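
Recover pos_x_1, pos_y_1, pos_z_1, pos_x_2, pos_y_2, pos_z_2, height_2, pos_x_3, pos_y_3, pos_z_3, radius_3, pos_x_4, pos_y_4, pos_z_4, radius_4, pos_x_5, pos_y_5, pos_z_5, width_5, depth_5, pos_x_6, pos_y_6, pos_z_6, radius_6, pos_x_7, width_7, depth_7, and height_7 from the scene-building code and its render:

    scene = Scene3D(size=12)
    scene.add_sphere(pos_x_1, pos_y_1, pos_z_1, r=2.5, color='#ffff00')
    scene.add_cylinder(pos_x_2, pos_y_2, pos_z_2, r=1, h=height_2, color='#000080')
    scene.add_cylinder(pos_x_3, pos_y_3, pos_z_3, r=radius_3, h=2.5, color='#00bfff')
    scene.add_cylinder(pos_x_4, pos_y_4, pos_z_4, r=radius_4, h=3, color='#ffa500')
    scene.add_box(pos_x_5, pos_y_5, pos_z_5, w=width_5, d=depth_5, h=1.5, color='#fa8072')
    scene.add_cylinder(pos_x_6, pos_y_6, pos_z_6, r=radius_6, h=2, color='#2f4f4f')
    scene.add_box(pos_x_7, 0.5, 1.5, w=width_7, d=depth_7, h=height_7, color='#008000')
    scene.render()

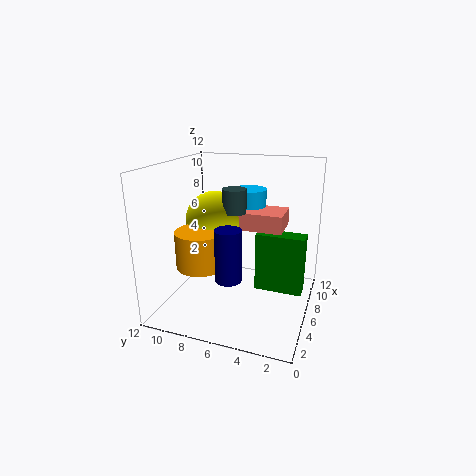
pos_x_1 = 7; pos_y_1 = 8.5; pos_z_1 = 7; pos_x_2 = 2.5; pos_y_2 = 5.5; pos_z_2 = 4; height_2 = 4; pos_x_3 = 9; pos_y_3 = 6; pos_z_3 = 7; radius_3 = 1.5; pos_x_4 = 4; pos_y_4 = 8.5; pos_z_4 = 4; radius_4 = 2; pos_x_5 = 6.5; pos_y_5 = 2.5; pos_z_5 = 6.5; width_5 = 3; depth_5 = 4; pos_x_6 = 6.5; pos_y_6 = 6.5; pos_z_6 = 8; radius_6 = 1; pos_x_7 = 6; width_7 = 1.5; depth_7 = 4; height_7 = 5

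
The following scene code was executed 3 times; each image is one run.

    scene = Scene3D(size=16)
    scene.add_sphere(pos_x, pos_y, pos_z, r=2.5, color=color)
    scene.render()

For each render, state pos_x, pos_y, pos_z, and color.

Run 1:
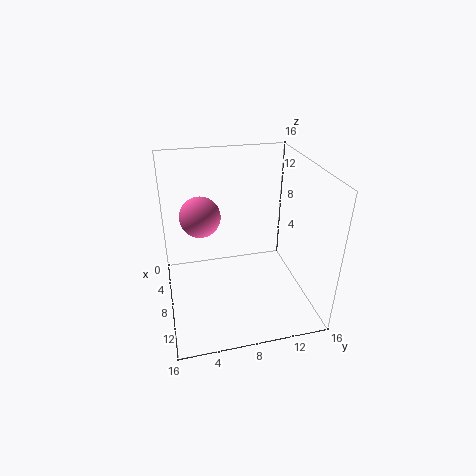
pos_x = 3, pos_y = 4.5, pos_z = 8.5, color = 'hotpink'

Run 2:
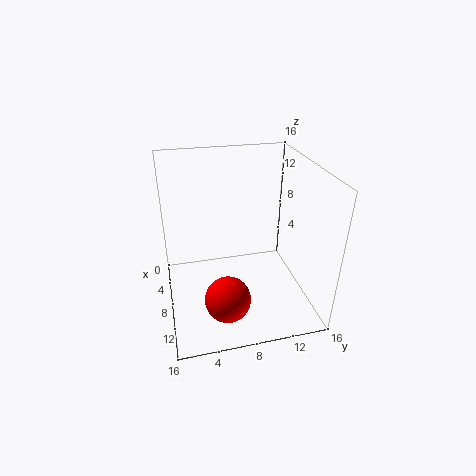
pos_x = 11.5, pos_y = 6, pos_z = 2.5, color = 'red'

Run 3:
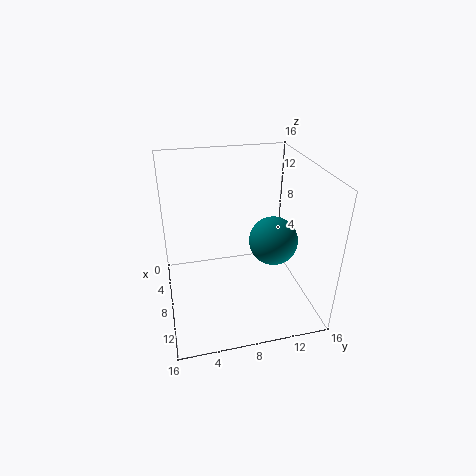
pos_x = 11, pos_y = 11, pos_z = 9, color = 'teal'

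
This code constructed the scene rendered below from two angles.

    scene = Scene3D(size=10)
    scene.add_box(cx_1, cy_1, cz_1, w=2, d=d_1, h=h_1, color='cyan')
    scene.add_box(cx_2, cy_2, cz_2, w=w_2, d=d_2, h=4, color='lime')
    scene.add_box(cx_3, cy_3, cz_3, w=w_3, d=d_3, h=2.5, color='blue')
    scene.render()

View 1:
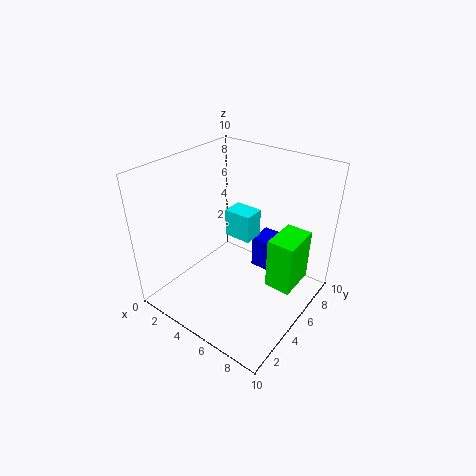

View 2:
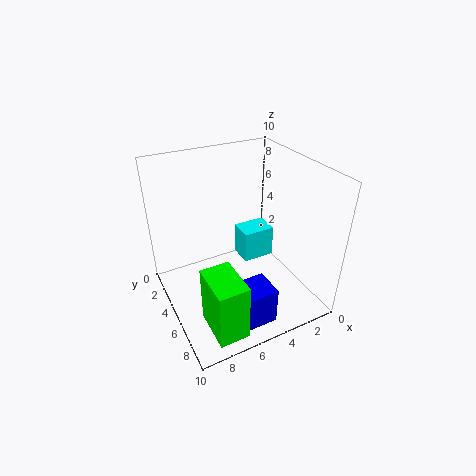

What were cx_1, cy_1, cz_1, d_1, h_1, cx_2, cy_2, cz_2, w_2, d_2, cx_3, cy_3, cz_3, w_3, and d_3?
cx_1 = 3.5; cy_1 = 5.5; cz_1 = 4.5; d_1 = 1.5; h_1 = 2; cx_2 = 6.5; cy_2 = 6.5; cz_2 = 0.5; w_2 = 2; d_2 = 3; cx_3 = 4.5; cy_3 = 7.5; cz_3 = 1; w_3 = 2.5; d_3 = 2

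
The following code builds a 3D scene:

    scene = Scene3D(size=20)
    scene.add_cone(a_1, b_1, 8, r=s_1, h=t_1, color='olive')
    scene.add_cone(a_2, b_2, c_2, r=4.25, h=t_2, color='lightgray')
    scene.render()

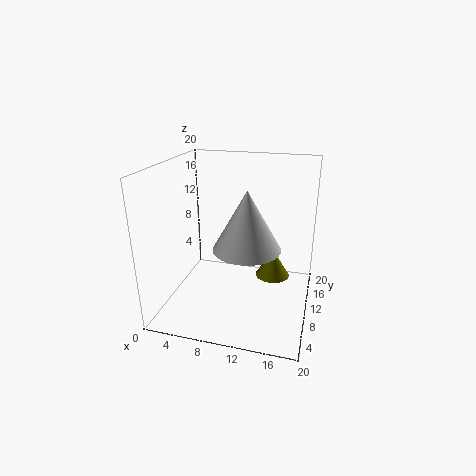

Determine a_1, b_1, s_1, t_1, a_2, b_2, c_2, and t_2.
a_1 = 15.75, b_1 = 5, s_1 = 2, t_1 = 3.25, a_2 = 12.25, b_2 = 6, c_2 = 10.5, t_2 = 7.5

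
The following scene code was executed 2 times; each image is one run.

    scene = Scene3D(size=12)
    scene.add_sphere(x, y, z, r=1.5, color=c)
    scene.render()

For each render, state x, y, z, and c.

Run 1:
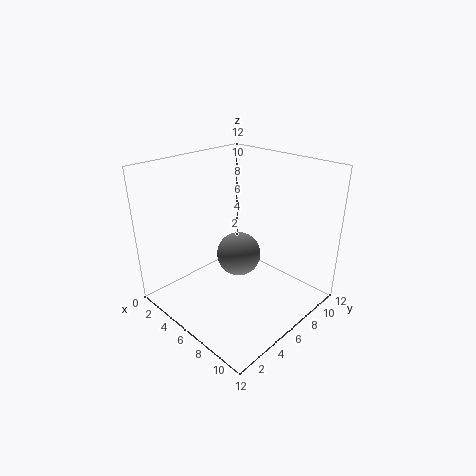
x = 9, y = 3, z = 7, c = 'gray'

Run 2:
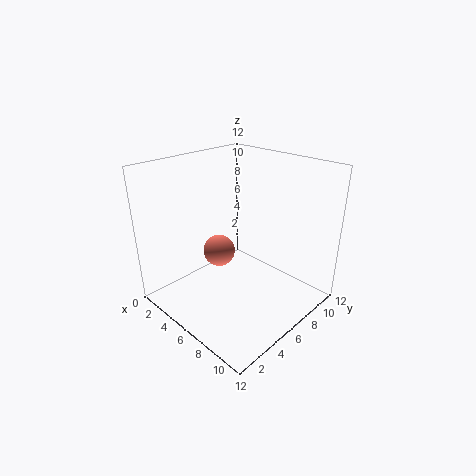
x = 2.5, y = 7, z = 3, c = 'salmon'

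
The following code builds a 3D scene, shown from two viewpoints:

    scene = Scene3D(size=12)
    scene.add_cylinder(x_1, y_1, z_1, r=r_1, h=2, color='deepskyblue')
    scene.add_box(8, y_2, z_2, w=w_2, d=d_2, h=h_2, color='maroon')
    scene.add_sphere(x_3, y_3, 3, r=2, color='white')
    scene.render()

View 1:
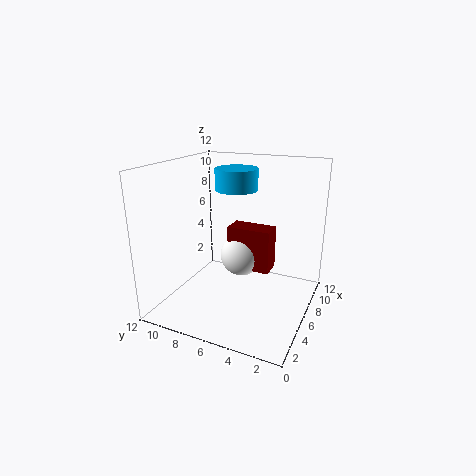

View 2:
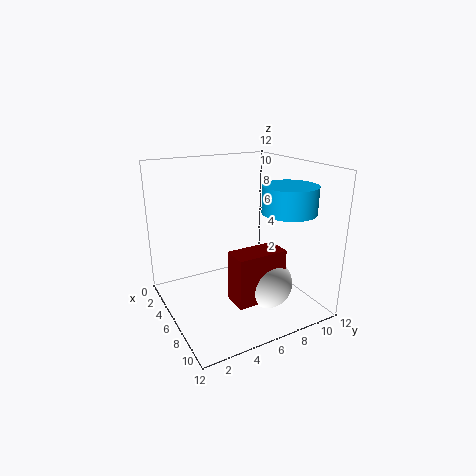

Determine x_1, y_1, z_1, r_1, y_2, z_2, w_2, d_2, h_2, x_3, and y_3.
x_1 = 10
y_1 = 8
z_1 = 9
r_1 = 2
y_2 = 4
z_2 = 2
w_2 = 2
d_2 = 4
h_2 = 4
x_3 = 9
y_3 = 7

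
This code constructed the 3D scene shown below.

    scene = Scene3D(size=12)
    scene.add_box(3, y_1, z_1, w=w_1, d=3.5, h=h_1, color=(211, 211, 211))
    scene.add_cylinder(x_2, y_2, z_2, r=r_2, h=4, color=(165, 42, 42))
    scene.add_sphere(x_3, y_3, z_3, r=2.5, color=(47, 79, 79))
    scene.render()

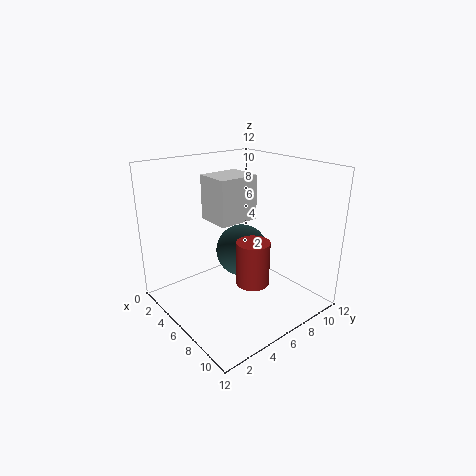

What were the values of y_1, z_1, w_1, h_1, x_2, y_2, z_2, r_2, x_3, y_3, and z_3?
y_1 = 4.5, z_1 = 7.25, w_1 = 3, h_1 = 3.75, x_2 = 6.25, y_2 = 7.5, z_2 = 1.25, r_2 = 1.5, x_3 = 3.25, y_3 = 8.75, z_3 = 3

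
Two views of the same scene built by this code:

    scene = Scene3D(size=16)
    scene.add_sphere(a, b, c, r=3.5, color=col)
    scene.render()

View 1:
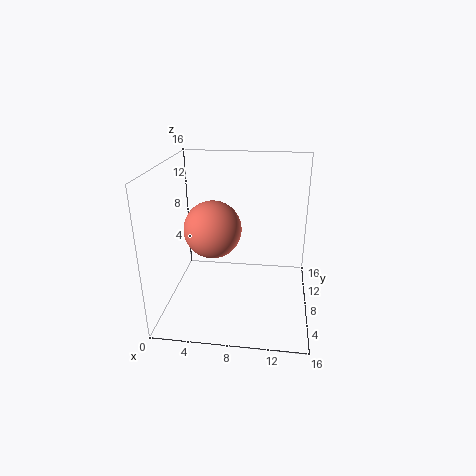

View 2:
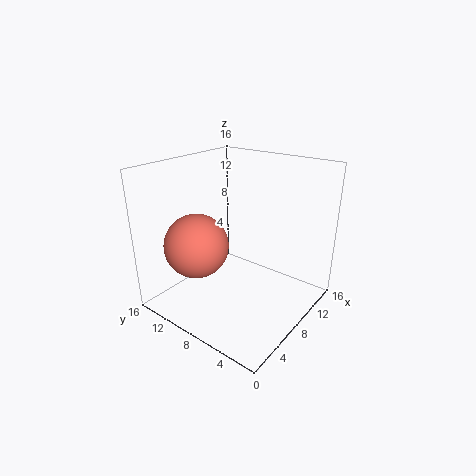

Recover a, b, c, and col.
a = 4.5, b = 11, c = 7.5, col = 'salmon'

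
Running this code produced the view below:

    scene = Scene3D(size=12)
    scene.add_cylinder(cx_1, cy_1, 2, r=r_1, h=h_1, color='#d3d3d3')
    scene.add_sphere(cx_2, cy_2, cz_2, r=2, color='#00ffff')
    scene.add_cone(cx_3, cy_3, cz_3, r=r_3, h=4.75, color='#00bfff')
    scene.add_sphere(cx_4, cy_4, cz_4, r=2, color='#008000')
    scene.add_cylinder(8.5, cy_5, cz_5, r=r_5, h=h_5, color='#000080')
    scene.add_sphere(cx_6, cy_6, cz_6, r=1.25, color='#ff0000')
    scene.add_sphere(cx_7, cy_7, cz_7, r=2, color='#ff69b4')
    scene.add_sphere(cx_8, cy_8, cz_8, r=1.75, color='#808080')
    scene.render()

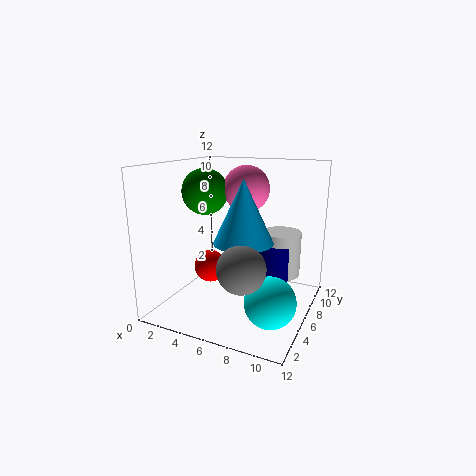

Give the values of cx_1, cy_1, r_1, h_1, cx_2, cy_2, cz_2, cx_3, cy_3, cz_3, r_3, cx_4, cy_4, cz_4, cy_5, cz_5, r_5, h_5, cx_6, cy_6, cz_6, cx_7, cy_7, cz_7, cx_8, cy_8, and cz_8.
cx_1 = 8.75
cy_1 = 9.25
r_1 = 1.75
h_1 = 4
cx_2 = 9.75
cy_2 = 3.75
cz_2 = 2
cx_3 = 7.5
cy_3 = 3.75
cz_3 = 6.5
r_3 = 2.25
cx_4 = 2.5
cy_4 = 6.75
cz_4 = 9.5
cy_5 = 8.5
cz_5 = 2
r_5 = 1.5
h_5 = 3
cx_6 = 4.75
cy_6 = 3.5
cz_6 = 4.25
cx_7 = 5.75
cy_7 = 8.25
cz_7 = 9.75
cx_8 = 8.25
cy_8 = 1.75
cz_8 = 5.25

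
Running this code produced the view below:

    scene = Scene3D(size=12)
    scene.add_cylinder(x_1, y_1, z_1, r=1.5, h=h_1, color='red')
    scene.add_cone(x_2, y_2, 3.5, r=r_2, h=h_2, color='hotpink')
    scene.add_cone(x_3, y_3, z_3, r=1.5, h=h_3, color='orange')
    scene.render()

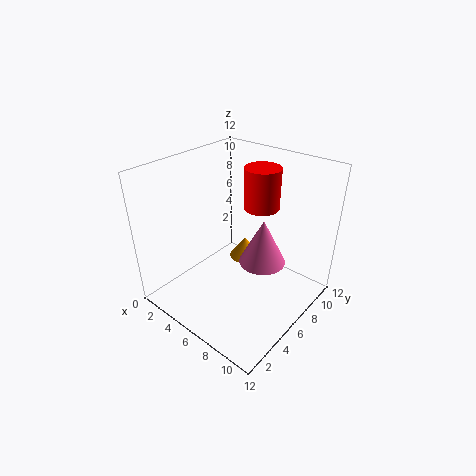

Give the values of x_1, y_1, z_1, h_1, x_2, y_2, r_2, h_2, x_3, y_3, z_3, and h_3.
x_1 = 6.5, y_1 = 8.5, z_1 = 8, h_1 = 3.5, x_2 = 7.5, y_2 = 7.5, r_2 = 2, h_2 = 4, x_3 = 4, y_3 = 9.5, z_3 = 1.5, h_3 = 2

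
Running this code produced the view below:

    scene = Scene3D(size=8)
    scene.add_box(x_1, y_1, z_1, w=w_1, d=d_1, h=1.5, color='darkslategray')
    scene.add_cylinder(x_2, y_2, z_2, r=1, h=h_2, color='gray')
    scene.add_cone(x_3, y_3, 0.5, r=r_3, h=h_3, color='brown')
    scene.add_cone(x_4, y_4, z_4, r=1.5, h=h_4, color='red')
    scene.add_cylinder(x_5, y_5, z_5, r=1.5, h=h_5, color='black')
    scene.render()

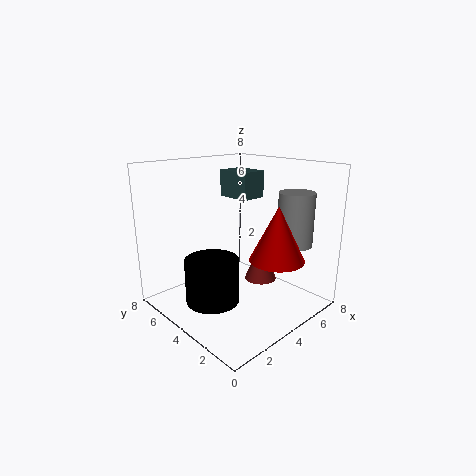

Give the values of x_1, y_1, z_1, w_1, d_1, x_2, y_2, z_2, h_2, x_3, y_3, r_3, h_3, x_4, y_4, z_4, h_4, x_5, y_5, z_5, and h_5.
x_1 = 4.5, y_1 = 4, z_1 = 6, w_1 = 1.5, d_1 = 2, x_2 = 6.5, y_2 = 2, z_2 = 3.5, h_2 = 3, x_3 = 6.5, y_3 = 4.5, r_3 = 1, h_3 = 2.5, x_4 = 5, y_4 = 2, z_4 = 3, h_4 = 3, x_5 = 2.5, y_5 = 4.5, z_5 = 0.5, h_5 = 2.5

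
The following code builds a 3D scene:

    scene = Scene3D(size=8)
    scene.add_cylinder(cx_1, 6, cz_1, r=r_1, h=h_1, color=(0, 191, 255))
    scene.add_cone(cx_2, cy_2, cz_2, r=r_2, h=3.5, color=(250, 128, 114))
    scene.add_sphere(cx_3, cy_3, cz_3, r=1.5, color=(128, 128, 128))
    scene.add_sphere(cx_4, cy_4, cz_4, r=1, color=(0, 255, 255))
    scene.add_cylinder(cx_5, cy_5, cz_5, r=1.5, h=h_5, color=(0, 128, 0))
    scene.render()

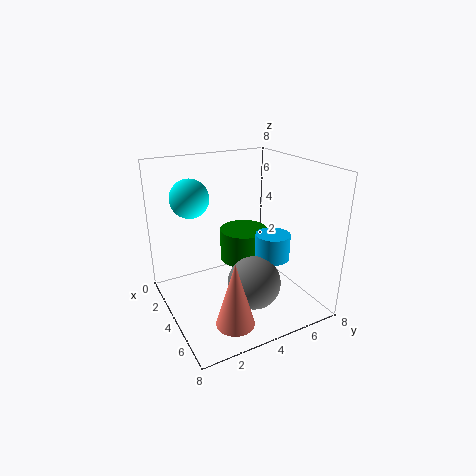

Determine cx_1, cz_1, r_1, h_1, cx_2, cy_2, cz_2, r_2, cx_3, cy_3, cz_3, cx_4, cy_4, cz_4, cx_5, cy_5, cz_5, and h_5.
cx_1 = 4.5, cz_1 = 2.5, r_1 = 1, h_1 = 1.5, cx_2 = 6.5, cy_2 = 2.5, cz_2 = 0.5, r_2 = 1, cx_3 = 5, cy_3 = 4.5, cz_3 = 1.5, cx_4 = 3.5, cy_4 = 1.5, cz_4 = 6.5, cx_5 = 2, cy_5 = 5.5, cz_5 = 1.5, h_5 = 2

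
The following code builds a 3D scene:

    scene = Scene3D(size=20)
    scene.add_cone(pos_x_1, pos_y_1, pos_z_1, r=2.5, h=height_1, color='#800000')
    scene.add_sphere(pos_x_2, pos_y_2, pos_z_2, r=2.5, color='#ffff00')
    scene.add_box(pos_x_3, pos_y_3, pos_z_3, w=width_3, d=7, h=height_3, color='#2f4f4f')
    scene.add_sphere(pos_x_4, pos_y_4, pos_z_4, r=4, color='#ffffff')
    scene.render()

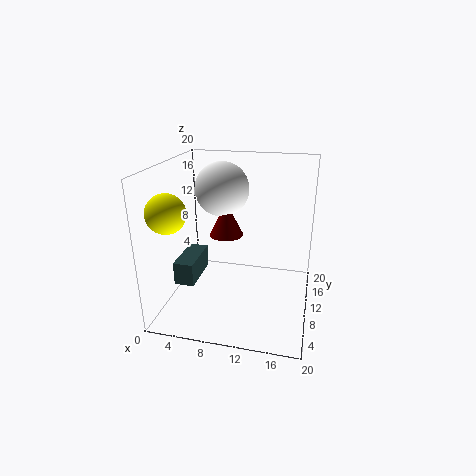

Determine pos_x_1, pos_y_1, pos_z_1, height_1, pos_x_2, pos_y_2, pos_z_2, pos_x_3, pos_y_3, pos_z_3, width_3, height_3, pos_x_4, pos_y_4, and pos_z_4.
pos_x_1 = 7.5, pos_y_1 = 13, pos_z_1 = 9, height_1 = 5, pos_x_2 = 2.5, pos_y_2 = 4, pos_z_2 = 15, pos_x_3 = 0.5, pos_y_3 = 8.5, pos_z_3 = 2, width_3 = 3, height_3 = 3.5, pos_x_4 = 6.5, pos_y_4 = 14.5, pos_z_4 = 15.5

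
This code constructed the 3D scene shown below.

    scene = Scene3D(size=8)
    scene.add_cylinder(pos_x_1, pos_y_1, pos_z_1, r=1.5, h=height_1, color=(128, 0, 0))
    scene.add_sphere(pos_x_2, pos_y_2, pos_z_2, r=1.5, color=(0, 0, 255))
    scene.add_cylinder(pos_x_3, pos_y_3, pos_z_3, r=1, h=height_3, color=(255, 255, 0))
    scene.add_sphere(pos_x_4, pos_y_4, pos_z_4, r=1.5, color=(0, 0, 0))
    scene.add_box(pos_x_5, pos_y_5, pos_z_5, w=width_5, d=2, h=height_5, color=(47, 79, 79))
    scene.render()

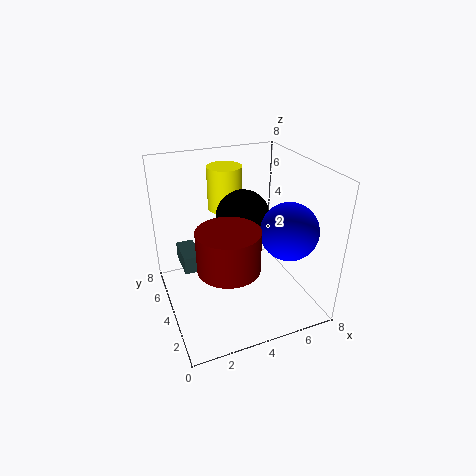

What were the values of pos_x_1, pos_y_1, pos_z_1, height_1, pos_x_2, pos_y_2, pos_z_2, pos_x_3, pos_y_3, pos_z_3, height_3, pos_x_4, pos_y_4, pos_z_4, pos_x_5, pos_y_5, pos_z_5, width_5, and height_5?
pos_x_1 = 2.5; pos_y_1 = 1.5; pos_z_1 = 4; height_1 = 2; pos_x_2 = 6; pos_y_2 = 2; pos_z_2 = 5; pos_x_3 = 4; pos_y_3 = 6; pos_z_3 = 5; height_3 = 2.5; pos_x_4 = 4.5; pos_y_4 = 4.5; pos_z_4 = 5; pos_x_5 = 1; pos_y_5 = 4.5; pos_z_5 = 2; width_5 = 1; height_5 = 1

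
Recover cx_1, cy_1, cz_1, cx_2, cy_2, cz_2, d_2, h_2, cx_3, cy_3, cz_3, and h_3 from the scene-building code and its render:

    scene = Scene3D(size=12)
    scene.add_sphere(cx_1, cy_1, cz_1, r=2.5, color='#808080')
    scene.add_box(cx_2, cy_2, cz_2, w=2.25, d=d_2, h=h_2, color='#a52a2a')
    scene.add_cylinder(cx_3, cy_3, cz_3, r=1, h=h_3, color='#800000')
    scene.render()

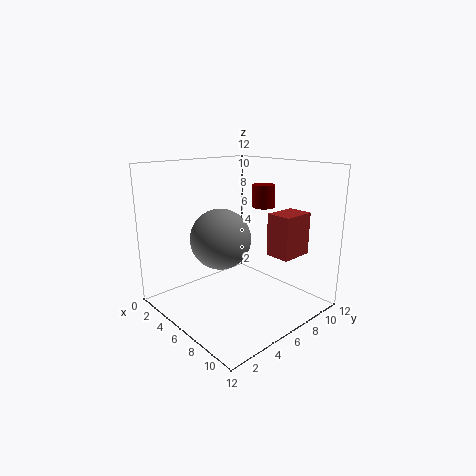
cx_1 = 5.25
cy_1 = 4.75
cz_1 = 6
cx_2 = 6.75
cy_2 = 8.75
cz_2 = 4
d_2 = 3
h_2 = 3.75
cx_3 = 5.5
cy_3 = 9.5
cz_3 = 8
h_3 = 2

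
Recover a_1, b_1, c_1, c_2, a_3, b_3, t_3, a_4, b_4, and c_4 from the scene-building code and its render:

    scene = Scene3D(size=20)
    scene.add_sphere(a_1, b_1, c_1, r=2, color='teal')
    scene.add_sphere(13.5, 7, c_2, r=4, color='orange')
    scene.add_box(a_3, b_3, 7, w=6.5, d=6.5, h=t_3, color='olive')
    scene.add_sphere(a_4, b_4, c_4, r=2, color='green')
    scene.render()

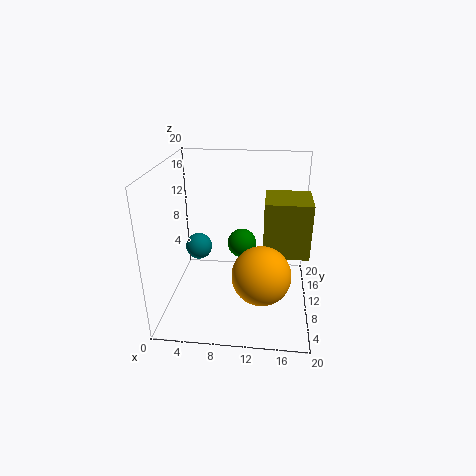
a_1 = 3.5
b_1 = 13.5
c_1 = 6.5
c_2 = 6
a_3 = 13.5
b_3 = 10
t_3 = 8
a_4 = 10.5
b_4 = 10.5
c_4 = 9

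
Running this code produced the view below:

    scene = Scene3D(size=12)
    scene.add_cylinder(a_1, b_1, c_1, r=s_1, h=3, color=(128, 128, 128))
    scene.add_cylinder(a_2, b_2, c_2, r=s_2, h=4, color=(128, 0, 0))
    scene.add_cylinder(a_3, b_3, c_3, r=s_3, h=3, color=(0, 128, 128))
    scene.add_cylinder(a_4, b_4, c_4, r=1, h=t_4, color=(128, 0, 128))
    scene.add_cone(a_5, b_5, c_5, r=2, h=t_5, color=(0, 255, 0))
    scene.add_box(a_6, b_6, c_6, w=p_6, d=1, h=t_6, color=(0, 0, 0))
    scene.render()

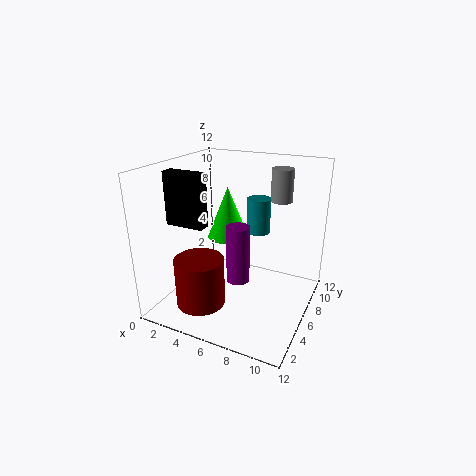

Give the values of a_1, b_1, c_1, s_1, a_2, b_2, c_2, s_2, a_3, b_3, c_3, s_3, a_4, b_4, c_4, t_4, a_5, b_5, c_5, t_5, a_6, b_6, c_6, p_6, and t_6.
a_1 = 8
b_1 = 11
c_1 = 8
s_1 = 1
a_2 = 4
b_2 = 3
c_2 = 1
s_2 = 2
a_3 = 7
b_3 = 8
c_3 = 6
s_3 = 1
a_4 = 6
b_4 = 6
c_4 = 2
t_4 = 5
a_5 = 3
b_5 = 10
c_5 = 4
t_5 = 5
a_6 = 2
b_6 = 2
c_6 = 8
p_6 = 3
t_6 = 4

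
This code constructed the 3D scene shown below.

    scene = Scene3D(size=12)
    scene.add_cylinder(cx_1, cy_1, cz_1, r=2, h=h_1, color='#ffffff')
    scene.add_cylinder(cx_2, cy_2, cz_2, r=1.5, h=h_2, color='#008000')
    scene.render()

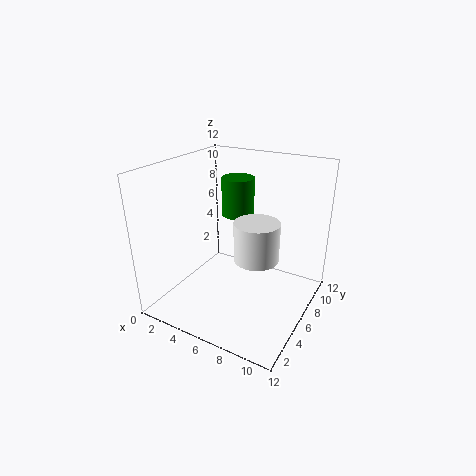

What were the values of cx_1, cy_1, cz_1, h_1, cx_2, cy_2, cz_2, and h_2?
cx_1 = 7; cy_1 = 7.5; cz_1 = 3.5; h_1 = 3.5; cx_2 = 4; cy_2 = 9.5; cz_2 = 6.5; h_2 = 3.5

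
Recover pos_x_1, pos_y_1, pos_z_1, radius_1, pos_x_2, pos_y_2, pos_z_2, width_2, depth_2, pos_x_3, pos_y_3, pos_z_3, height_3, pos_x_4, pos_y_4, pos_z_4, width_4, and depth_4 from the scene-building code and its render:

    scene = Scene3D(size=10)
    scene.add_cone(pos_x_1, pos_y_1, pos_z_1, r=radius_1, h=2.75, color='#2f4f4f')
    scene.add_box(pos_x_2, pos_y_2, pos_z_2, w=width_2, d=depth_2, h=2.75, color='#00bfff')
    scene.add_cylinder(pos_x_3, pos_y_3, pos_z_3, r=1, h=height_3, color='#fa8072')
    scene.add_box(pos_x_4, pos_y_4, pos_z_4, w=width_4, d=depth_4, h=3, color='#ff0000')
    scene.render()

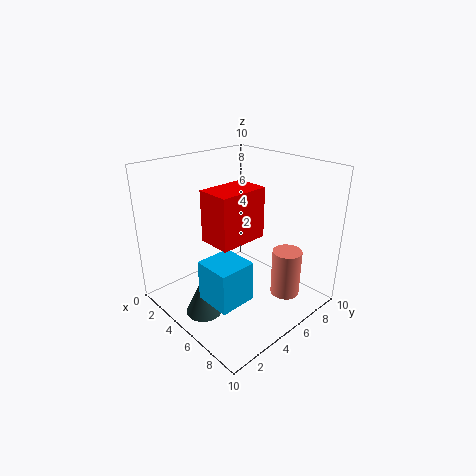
pos_x_1 = 4.75; pos_y_1 = 2; pos_z_1 = 0.25; radius_1 = 1.25; pos_x_2 = 5; pos_y_2 = 1.5; pos_z_2 = 1.75; width_2 = 2.5; depth_2 = 2.5; pos_x_3 = 8; pos_y_3 = 6.75; pos_z_3 = 1.25; height_3 = 3.25; pos_x_4 = 6; pos_y_4 = 1.25; pos_z_4 = 6.5; width_4 = 2; depth_4 = 3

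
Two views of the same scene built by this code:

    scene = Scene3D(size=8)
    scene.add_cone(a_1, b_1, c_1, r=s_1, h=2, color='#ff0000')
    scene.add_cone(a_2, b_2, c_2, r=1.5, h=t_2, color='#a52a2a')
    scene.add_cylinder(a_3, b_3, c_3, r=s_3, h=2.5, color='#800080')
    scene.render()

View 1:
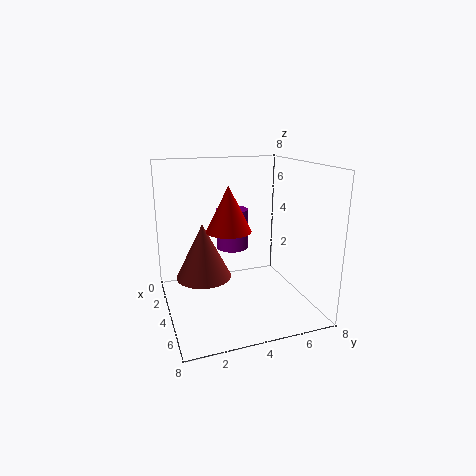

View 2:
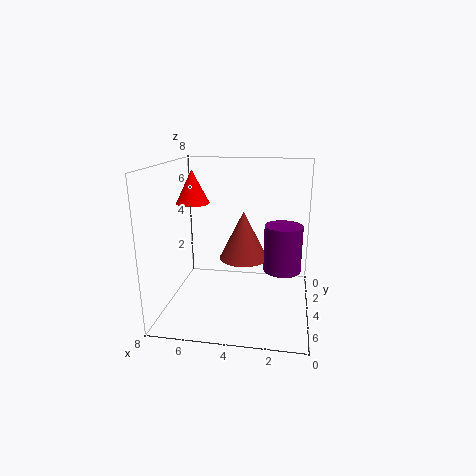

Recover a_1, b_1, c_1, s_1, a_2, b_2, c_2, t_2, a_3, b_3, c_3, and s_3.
a_1 = 7; b_1 = 2.5; c_1 = 5.5; s_1 = 1; a_2 = 4; b_2 = 2; c_2 = 2; t_2 = 3; a_3 = 1.5; b_3 = 4.5; c_3 = 2.5; s_3 = 1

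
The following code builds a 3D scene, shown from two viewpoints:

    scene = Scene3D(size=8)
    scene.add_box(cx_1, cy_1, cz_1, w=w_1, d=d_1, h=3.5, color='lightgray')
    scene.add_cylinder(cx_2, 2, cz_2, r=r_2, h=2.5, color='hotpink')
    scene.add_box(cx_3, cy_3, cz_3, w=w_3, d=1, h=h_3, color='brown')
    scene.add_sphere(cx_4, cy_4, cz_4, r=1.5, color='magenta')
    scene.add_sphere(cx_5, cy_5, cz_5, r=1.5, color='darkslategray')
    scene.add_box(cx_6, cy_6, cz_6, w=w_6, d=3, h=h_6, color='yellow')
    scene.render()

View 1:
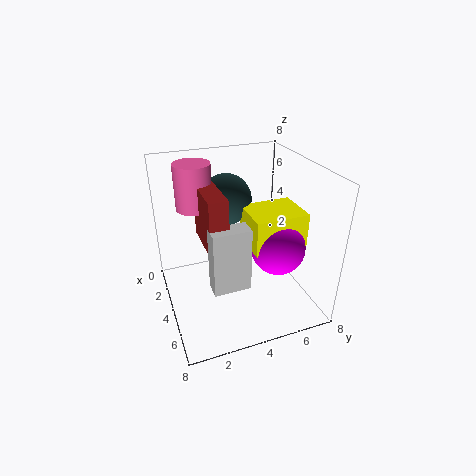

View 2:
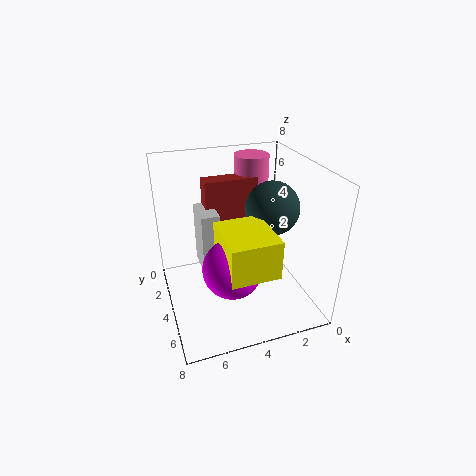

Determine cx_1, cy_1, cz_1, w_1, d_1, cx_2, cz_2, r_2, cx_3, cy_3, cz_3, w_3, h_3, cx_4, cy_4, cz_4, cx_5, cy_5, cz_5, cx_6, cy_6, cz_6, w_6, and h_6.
cx_1 = 5
cy_1 = 2
cz_1 = 2
w_1 = 1
d_1 = 2
cx_2 = 2.5
cz_2 = 5.5
r_2 = 1
cx_3 = 2.5
cy_3 = 2
cz_3 = 4
w_3 = 3
h_3 = 3
cx_4 = 5
cy_4 = 6
cz_4 = 3.5
cx_5 = 2
cy_5 = 4
cz_5 = 5.5
cx_6 = 3
cy_6 = 4.5
cz_6 = 3.5
w_6 = 2.5
h_6 = 2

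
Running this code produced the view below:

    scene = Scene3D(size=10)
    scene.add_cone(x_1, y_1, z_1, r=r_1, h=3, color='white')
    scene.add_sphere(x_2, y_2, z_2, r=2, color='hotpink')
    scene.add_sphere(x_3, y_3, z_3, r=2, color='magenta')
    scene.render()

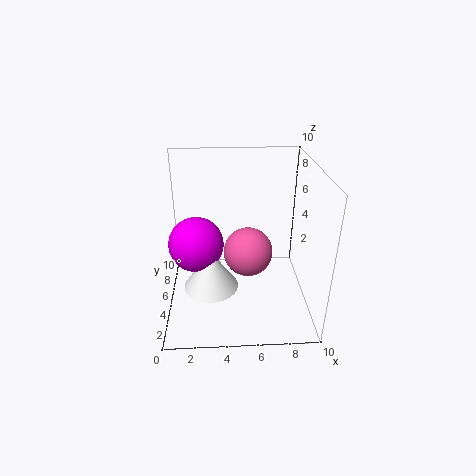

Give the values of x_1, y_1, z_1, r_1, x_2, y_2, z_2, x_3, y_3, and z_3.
x_1 = 3
y_1 = 5
z_1 = 1
r_1 = 2
x_2 = 6
y_2 = 8
z_2 = 2
x_3 = 2
y_3 = 6
z_3 = 4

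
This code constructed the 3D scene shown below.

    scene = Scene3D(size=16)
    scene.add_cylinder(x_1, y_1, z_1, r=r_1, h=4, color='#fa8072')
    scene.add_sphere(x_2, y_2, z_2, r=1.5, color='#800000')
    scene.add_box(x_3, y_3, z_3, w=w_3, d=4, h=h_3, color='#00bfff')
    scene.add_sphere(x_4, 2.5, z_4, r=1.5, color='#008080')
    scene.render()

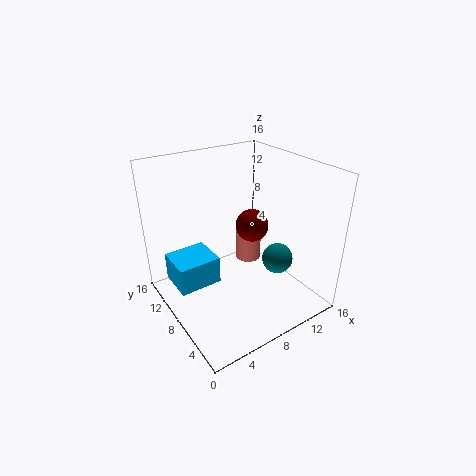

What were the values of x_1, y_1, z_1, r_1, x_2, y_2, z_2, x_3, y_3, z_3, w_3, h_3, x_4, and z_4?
x_1 = 10.5; y_1 = 9.5; z_1 = 4; r_1 = 1.5; x_2 = 6.5; y_2 = 3.5; z_2 = 12; x_3 = 0.5; y_3 = 7; z_3 = 4; w_3 = 4.5; h_3 = 3; x_4 = 9; z_4 = 8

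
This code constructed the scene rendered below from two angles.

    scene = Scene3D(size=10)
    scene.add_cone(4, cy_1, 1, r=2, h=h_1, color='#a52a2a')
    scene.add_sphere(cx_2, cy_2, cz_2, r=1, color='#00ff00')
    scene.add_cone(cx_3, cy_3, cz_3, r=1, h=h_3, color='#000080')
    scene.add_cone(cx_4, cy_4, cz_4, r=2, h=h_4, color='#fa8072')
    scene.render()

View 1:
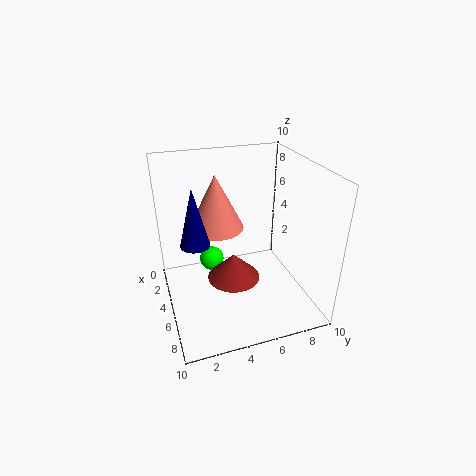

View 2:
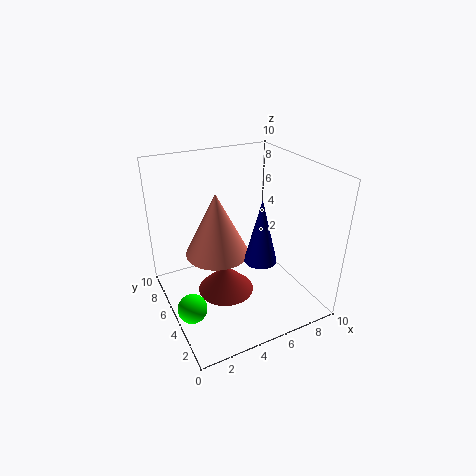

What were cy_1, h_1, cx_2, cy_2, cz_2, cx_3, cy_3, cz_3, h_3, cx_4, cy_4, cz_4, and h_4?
cy_1 = 5; h_1 = 2; cx_2 = 1; cy_2 = 4; cz_2 = 1; cx_3 = 5; cy_3 = 2; cz_3 = 5; h_3 = 4; cx_4 = 3; cy_4 = 4; cz_4 = 5; h_4 = 4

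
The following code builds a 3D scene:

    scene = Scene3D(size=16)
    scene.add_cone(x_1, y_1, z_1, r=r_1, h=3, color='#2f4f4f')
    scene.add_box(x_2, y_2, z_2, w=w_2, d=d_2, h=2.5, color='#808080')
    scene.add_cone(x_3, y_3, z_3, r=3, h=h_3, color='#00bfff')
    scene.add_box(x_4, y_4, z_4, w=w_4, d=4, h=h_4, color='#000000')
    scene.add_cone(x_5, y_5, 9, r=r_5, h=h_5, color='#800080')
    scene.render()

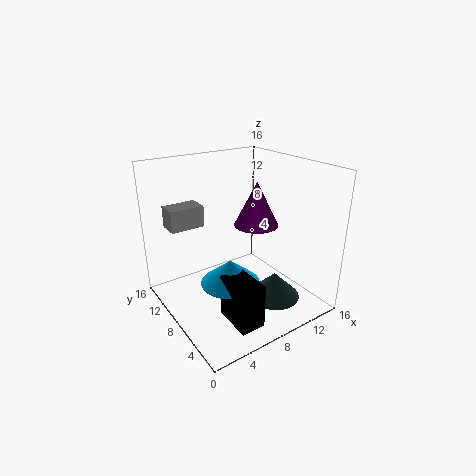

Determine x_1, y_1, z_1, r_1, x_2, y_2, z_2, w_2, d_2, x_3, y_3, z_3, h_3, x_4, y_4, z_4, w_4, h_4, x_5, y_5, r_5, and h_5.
x_1 = 11.5; y_1 = 5.5; z_1 = 0.5; r_1 = 3; x_2 = 2; y_2 = 12; z_2 = 8.5; w_2 = 4; d_2 = 2.5; x_3 = 5; y_3 = 5; z_3 = 5; h_3 = 2.5; x_4 = 3.5; y_4 = 0.5; z_4 = 2; w_4 = 2.5; h_4 = 4.5; x_5 = 10.5; y_5 = 8; r_5 = 2.5; h_5 = 5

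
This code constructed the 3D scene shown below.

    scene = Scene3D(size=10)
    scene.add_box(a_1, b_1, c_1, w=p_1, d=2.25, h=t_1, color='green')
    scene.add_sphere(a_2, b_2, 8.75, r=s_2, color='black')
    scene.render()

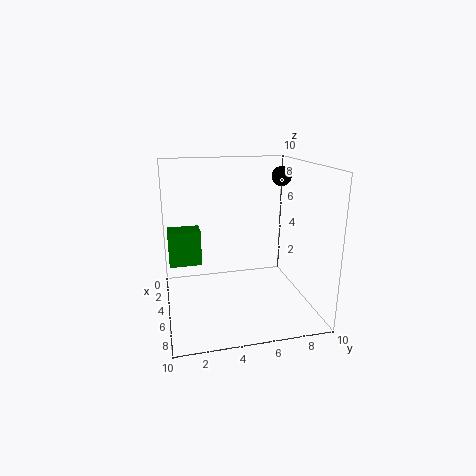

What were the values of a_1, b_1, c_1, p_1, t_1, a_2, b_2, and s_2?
a_1 = 3; b_1 = 0.25; c_1 = 3; p_1 = 1.5; t_1 = 2.5; a_2 = 2.5; b_2 = 9; s_2 = 0.75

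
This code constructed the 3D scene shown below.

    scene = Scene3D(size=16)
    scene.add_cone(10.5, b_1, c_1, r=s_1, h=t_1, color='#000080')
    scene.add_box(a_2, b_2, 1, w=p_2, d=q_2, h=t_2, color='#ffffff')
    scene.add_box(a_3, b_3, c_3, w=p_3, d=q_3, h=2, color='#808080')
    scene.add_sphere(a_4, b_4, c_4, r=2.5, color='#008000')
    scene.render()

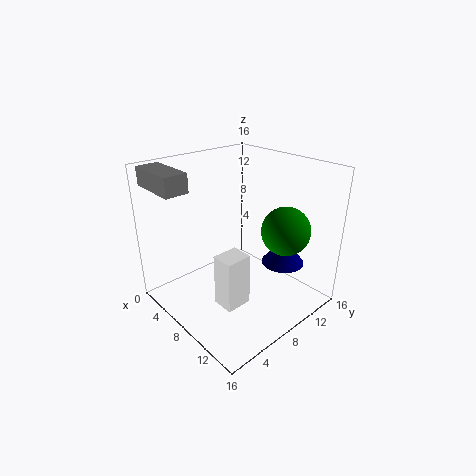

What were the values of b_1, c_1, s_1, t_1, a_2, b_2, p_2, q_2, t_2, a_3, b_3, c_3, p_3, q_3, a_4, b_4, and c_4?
b_1 = 13, c_1 = 4, s_1 = 2.5, t_1 = 3, a_2 = 8, b_2 = 4.5, p_2 = 2.5, q_2 = 3, t_2 = 6, a_3 = 1, b_3 = 0.5, c_3 = 14, p_3 = 5.5, q_3 = 2.5, a_4 = 13, b_4 = 10, c_4 = 10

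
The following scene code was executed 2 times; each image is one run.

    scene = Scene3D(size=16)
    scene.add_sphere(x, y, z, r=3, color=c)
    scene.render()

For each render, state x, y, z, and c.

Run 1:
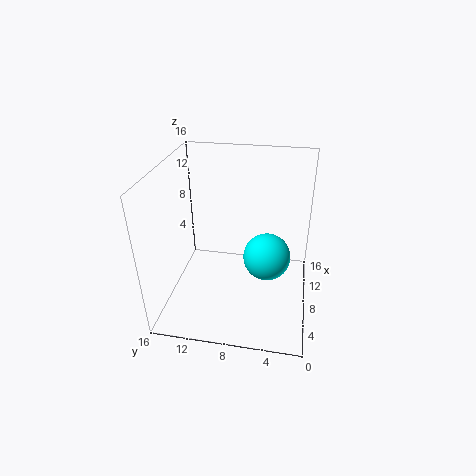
x = 12, y = 5, z = 3, c = 'cyan'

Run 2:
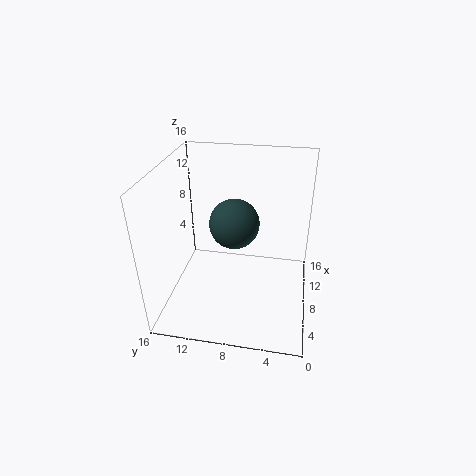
x = 11, y = 9, z = 8, c = 'darkslategray'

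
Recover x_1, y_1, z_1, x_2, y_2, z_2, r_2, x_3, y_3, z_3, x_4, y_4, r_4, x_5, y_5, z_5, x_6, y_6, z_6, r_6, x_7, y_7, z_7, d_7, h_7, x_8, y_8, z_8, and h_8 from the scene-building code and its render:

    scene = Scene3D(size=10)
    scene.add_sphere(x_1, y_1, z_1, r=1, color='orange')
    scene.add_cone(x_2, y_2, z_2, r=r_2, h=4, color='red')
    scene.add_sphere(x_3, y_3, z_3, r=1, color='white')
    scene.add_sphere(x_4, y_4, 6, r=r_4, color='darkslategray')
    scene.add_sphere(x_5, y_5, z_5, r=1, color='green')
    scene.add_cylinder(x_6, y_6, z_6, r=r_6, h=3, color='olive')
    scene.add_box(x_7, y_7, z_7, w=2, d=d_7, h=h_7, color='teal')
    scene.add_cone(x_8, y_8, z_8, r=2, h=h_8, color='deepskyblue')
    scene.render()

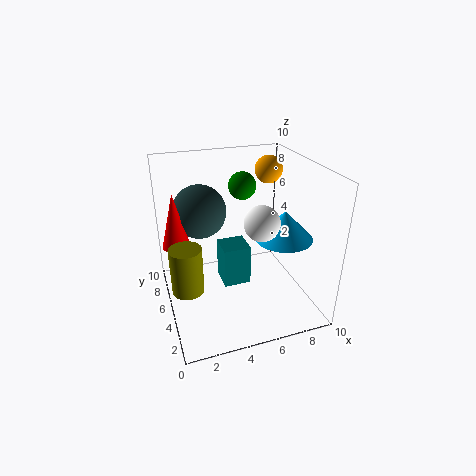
x_1 = 8; y_1 = 7; z_1 = 9; x_2 = 1; y_2 = 7; z_2 = 4; r_2 = 1; x_3 = 5; y_3 = 1; z_3 = 8; x_4 = 3; y_4 = 8; r_4 = 2; x_5 = 6; y_5 = 7; z_5 = 8; x_6 = 1; y_6 = 3; z_6 = 3; r_6 = 1; x_7 = 4; y_7 = 5; z_7 = 1; d_7 = 2; h_7 = 3; x_8 = 8; y_8 = 4; z_8 = 5; h_8 = 2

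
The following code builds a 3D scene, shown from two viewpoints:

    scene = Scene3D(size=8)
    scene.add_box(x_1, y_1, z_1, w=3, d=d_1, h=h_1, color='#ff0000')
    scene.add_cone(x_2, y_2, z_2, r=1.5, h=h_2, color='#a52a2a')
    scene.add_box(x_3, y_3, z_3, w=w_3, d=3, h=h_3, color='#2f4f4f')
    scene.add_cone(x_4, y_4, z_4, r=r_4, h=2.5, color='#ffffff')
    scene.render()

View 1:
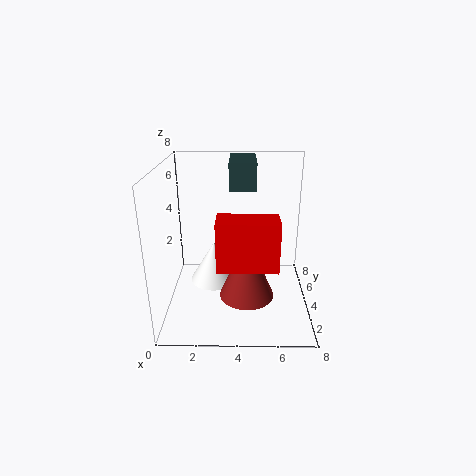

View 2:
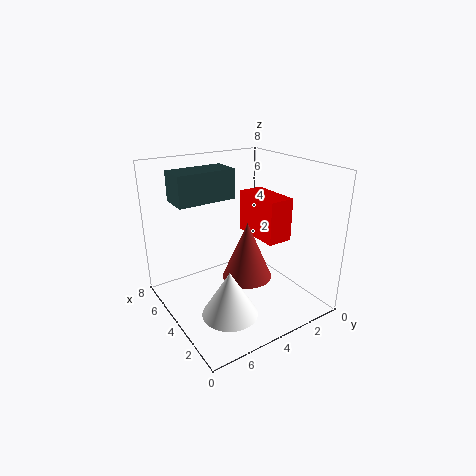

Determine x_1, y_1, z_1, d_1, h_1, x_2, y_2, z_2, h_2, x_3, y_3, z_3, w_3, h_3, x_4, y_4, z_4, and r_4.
x_1 = 3, y_1 = 1, z_1 = 3.5, d_1 = 1.5, h_1 = 2.5, x_2 = 4.5, y_2 = 3, z_2 = 1, h_2 = 3.5, x_3 = 3.5, y_3 = 4.5, z_3 = 6.5, w_3 = 1.5, h_3 = 1.5, x_4 = 2.5, y_4 = 5.5, z_4 = 0.5, r_4 = 1.5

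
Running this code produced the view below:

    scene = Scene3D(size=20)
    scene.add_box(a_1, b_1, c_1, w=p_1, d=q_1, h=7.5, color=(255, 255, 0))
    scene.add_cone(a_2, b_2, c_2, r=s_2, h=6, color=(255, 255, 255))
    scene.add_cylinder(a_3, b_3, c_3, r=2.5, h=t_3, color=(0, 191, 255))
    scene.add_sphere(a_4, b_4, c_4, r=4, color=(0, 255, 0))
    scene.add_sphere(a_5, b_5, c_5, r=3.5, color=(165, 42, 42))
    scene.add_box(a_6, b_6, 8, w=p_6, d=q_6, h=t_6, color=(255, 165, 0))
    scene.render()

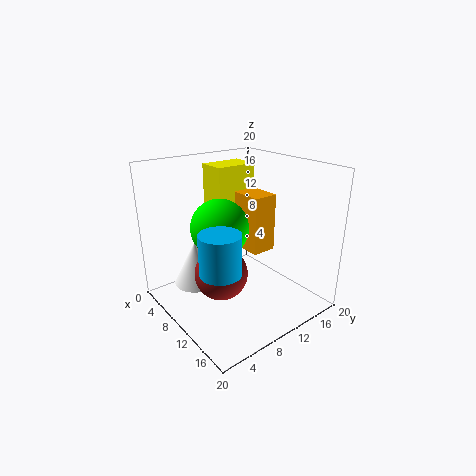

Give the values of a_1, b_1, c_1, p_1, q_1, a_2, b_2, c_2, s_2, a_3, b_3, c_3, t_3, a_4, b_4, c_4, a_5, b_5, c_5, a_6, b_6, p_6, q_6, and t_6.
a_1 = 4; b_1 = 8.5; c_1 = 12; p_1 = 4; q_1 = 6; a_2 = 7.5; b_2 = 4.5; c_2 = 4; s_2 = 3; a_3 = 15; b_3 = 3.5; c_3 = 9; t_3 = 5; a_4 = 8.5; b_4 = 8; c_4 = 11.5; a_5 = 11.5; b_5 = 6; c_5 = 6.5; a_6 = 8; b_6 = 11; p_6 = 4.5; q_6 = 3.5; t_6 = 8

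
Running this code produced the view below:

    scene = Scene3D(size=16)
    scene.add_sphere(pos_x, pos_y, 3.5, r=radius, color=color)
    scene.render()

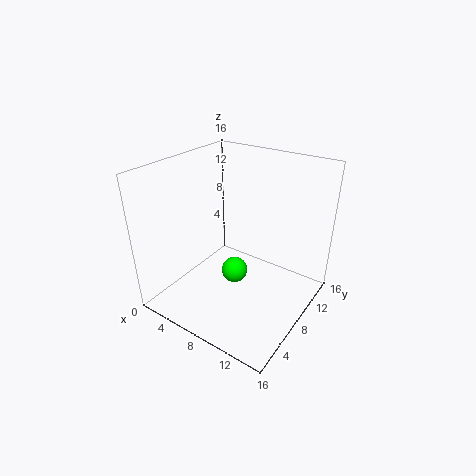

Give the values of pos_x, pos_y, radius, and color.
pos_x = 7.5; pos_y = 8; radius = 1.5; color = 'lime'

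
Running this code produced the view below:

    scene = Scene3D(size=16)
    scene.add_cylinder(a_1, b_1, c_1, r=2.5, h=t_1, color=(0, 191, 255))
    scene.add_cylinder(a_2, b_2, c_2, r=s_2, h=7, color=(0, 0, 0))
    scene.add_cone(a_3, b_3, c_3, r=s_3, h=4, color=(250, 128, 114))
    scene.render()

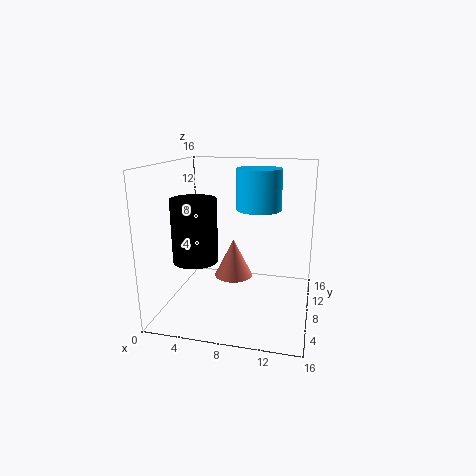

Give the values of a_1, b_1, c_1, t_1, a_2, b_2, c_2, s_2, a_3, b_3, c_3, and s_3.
a_1 = 10, b_1 = 9.5, c_1 = 11, t_1 = 4.5, a_2 = 3.5, b_2 = 6.5, c_2 = 5.5, s_2 = 2.5, a_3 = 8, b_3 = 6, c_3 = 4.5, s_3 = 2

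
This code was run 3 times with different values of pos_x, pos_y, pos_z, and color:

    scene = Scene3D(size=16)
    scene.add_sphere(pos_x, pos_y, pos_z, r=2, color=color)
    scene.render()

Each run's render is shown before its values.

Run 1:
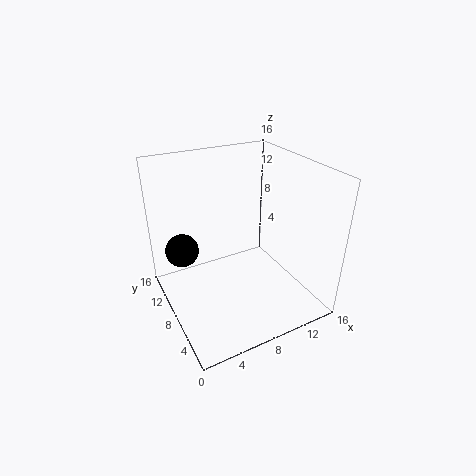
pos_x = 3
pos_y = 13
pos_z = 5
color = 'black'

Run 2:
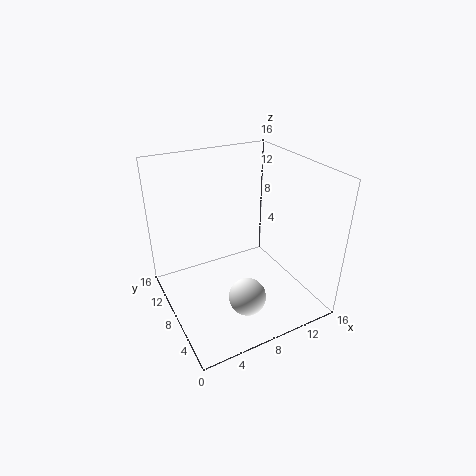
pos_x = 7
pos_y = 4
pos_z = 3
color = 'white'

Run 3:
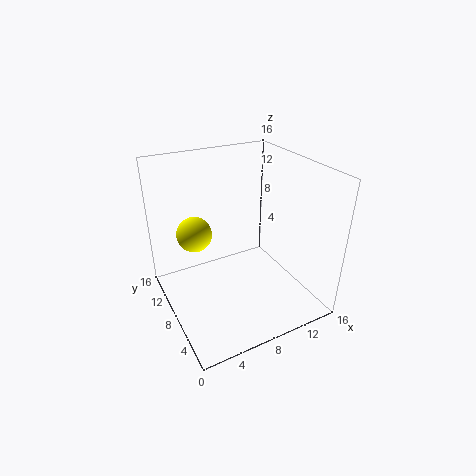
pos_x = 4
pos_y = 11
pos_z = 8
color = 'yellow'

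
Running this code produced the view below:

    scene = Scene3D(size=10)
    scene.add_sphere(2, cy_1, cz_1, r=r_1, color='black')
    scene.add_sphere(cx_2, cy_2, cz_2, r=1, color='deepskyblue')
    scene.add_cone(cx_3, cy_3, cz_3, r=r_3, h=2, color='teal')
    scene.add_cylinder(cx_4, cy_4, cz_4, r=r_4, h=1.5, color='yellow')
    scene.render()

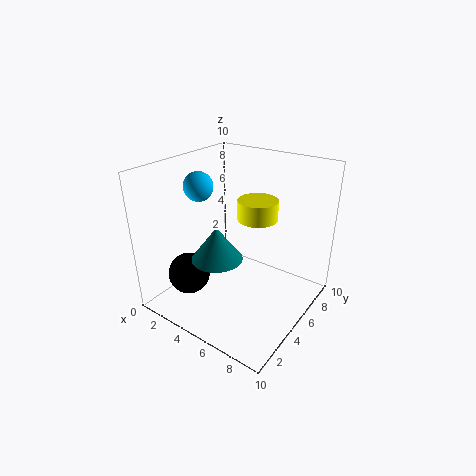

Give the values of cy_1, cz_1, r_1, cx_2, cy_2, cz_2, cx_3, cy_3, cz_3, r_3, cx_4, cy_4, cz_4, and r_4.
cy_1 = 3
cz_1 = 2
r_1 = 1.5
cx_2 = 2.5
cy_2 = 4
cz_2 = 8.5
cx_3 = 6
cy_3 = 1.5
cz_3 = 5.5
r_3 = 1.5
cx_4 = 5
cy_4 = 7.5
cz_4 = 5.5
r_4 = 1.5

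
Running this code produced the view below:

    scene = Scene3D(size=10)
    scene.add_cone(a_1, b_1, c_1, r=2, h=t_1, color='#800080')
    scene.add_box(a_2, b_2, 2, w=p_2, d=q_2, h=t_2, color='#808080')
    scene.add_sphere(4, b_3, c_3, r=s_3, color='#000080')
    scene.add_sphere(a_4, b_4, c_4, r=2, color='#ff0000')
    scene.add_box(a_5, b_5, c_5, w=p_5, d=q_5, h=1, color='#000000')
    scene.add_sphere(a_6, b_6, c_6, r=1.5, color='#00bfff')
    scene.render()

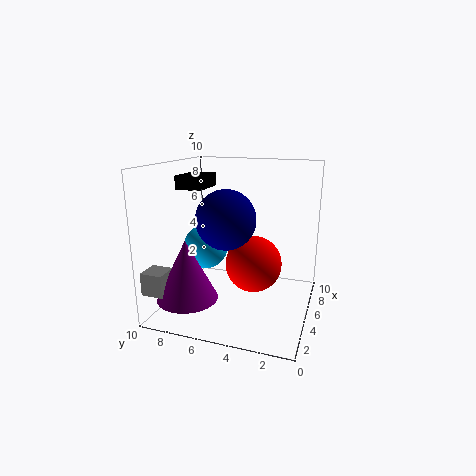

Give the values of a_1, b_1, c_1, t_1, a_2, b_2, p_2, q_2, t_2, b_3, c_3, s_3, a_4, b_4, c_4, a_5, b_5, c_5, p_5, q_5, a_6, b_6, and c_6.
a_1 = 2
b_1 = 7.5
c_1 = 1.5
t_1 = 4
a_2 = 0.5
b_2 = 8.5
p_2 = 1.5
q_2 = 1.5
t_2 = 1.5
b_3 = 5.5
c_3 = 6.5
s_3 = 2
a_4 = 5.5
b_4 = 4
c_4 = 3
a_5 = 5.5
b_5 = 8
c_5 = 8
p_5 = 3
q_5 = 2
a_6 = 4
b_6 = 7
c_6 = 4.5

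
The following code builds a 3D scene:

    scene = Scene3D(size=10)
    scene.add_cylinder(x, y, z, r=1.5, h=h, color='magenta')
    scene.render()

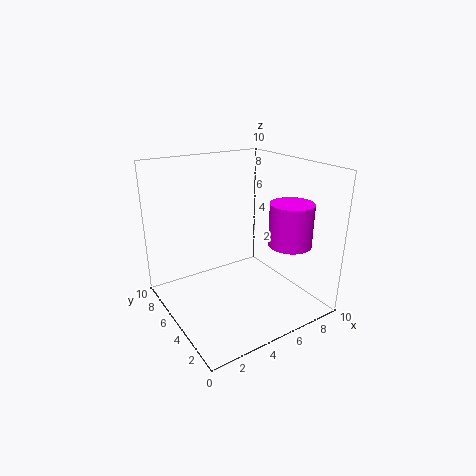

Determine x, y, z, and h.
x = 8
y = 3
z = 4.5
h = 3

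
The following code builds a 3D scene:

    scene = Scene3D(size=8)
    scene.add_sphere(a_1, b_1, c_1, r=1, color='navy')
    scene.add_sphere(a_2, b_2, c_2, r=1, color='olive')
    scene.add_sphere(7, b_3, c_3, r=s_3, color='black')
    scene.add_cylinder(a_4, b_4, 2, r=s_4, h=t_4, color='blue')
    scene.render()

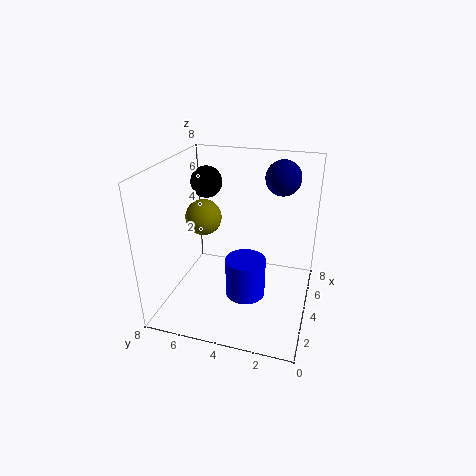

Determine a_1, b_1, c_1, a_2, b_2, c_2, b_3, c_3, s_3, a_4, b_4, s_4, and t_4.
a_1 = 6; b_1 = 2; c_1 = 7; a_2 = 4; b_2 = 6; c_2 = 5; b_3 = 7; c_3 = 6; s_3 = 1; a_4 = 2; b_4 = 3; s_4 = 1; t_4 = 2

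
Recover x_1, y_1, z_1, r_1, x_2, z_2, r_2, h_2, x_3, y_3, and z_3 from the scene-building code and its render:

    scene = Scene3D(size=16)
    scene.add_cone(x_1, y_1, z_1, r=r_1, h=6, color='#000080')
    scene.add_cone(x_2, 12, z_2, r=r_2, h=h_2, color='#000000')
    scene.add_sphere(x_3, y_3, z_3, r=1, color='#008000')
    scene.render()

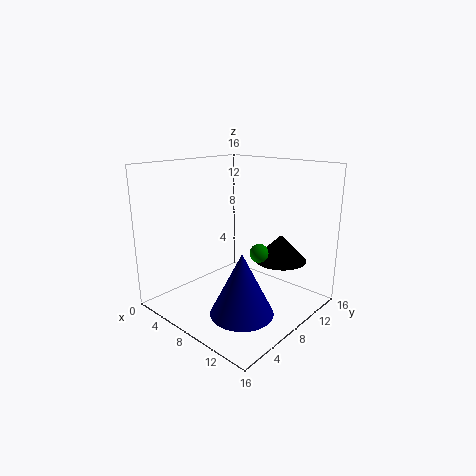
x_1 = 13
y_1 = 3
z_1 = 3
r_1 = 3
x_2 = 11
z_2 = 5
r_2 = 3
h_2 = 3
x_3 = 11
y_3 = 8
z_3 = 7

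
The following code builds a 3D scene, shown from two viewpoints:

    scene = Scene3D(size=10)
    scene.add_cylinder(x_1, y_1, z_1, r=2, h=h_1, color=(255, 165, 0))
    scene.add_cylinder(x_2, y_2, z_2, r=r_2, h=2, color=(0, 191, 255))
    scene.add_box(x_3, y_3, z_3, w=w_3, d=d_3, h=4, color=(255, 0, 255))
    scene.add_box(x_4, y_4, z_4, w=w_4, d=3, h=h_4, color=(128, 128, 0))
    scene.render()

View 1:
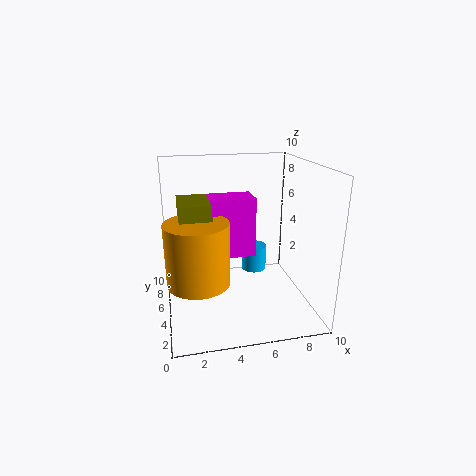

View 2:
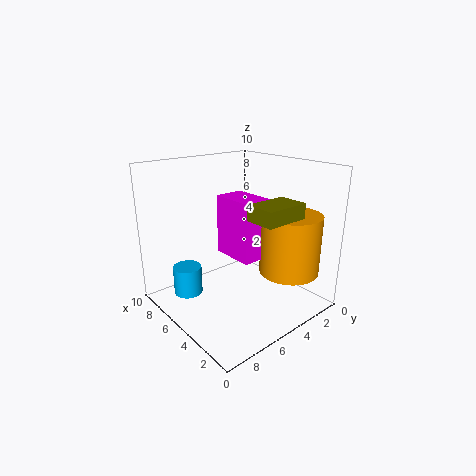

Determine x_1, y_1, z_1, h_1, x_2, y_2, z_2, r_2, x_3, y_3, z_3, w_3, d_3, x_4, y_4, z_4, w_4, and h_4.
x_1 = 2, y_1 = 3, z_1 = 3, h_1 = 4, x_2 = 7, y_2 = 8, z_2 = 1, r_2 = 1, x_3 = 3, y_3 = 4, z_3 = 4, w_3 = 3, d_3 = 2, x_4 = 1, y_4 = 3, z_4 = 7, w_4 = 2, h_4 = 1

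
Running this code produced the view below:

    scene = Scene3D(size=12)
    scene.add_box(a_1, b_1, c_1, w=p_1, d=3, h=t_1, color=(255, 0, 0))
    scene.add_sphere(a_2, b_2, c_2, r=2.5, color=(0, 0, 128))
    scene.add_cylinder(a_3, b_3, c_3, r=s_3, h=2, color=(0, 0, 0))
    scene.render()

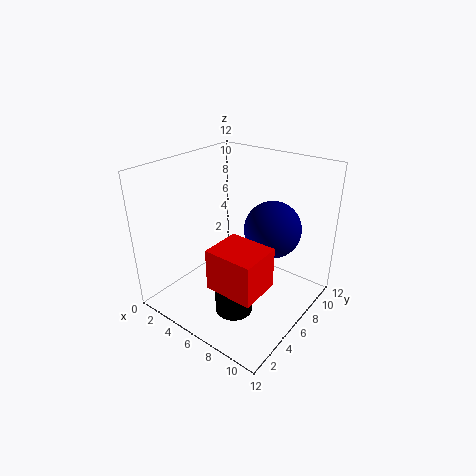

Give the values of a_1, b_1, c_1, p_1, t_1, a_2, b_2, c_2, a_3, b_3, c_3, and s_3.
a_1 = 7.5, b_1 = 0.5, c_1 = 5, p_1 = 3.5, t_1 = 3, a_2 = 7.5, b_2 = 9, c_2 = 6, a_3 = 7.5, b_3 = 3.5, c_3 = 1, s_3 = 1.5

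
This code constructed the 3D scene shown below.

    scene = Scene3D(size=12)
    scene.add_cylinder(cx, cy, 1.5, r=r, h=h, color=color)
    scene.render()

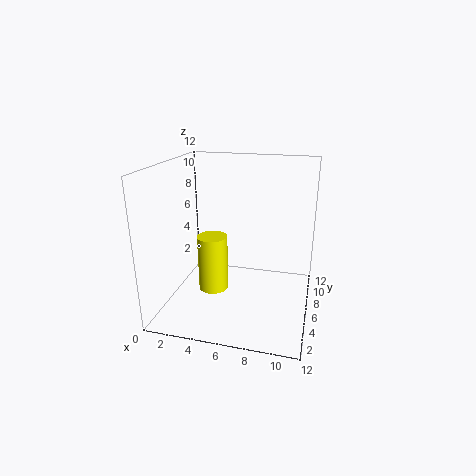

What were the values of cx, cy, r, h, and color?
cx = 4, cy = 5.25, r = 1.25, h = 4.75, color = 'yellow'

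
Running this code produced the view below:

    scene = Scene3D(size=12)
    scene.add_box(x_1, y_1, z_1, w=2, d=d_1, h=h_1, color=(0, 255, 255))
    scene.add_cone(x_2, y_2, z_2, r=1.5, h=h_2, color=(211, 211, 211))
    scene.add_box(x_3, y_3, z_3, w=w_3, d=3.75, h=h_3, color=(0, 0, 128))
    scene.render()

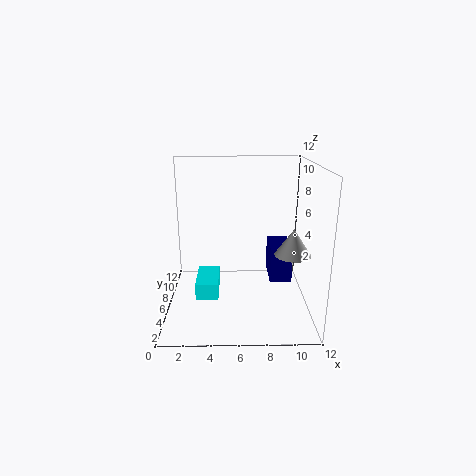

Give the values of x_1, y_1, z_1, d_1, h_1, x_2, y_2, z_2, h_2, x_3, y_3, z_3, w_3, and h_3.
x_1 = 2.25; y_1 = 5.75; z_1 = 0.25; d_1 = 3.75; h_1 = 1.5; x_2 = 10.5; y_2 = 5.25; z_2 = 4.75; h_2 = 2.25; x_3 = 9; y_3 = 7.5; z_3 = 1; w_3 = 2; h_3 = 3.25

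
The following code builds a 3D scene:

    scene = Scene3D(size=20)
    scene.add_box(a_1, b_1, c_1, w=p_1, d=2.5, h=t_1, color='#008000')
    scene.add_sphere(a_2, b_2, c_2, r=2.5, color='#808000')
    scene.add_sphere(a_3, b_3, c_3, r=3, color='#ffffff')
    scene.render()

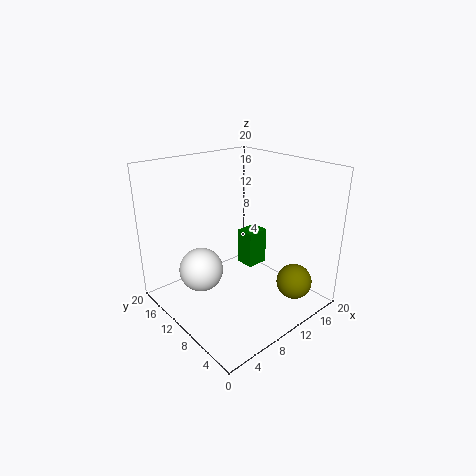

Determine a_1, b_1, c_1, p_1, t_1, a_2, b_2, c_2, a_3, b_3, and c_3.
a_1 = 10.5, b_1 = 8, c_1 = 6, p_1 = 3, t_1 = 5, a_2 = 15.5, b_2 = 4, c_2 = 3.5, a_3 = 5, b_3 = 12, c_3 = 6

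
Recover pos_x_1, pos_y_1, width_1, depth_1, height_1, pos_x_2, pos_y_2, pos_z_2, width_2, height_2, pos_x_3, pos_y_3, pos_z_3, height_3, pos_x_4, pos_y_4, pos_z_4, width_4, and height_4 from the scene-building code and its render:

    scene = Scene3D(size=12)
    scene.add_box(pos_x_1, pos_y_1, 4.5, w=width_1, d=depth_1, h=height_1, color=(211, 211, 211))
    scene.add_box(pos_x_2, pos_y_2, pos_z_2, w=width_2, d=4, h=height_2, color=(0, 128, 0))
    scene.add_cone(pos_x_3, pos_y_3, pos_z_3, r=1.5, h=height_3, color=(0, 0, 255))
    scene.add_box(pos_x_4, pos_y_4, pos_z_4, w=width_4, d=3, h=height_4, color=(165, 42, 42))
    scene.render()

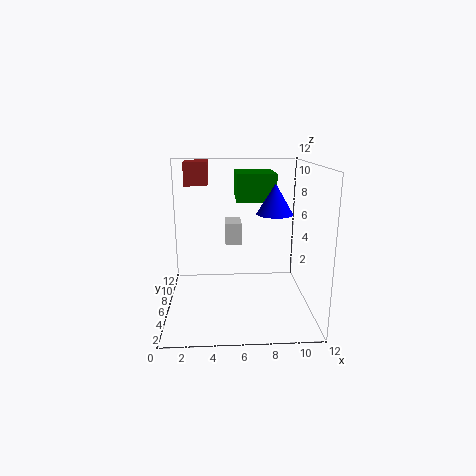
pos_x_1 = 5
pos_y_1 = 8.5
width_1 = 1.5
depth_1 = 2.5
height_1 = 2
pos_x_2 = 6
pos_y_2 = 8
pos_z_2 = 8.5
width_2 = 3.5
height_2 = 2.5
pos_x_3 = 9
pos_y_3 = 6
pos_z_3 = 8
height_3 = 2.5
pos_x_4 = 1.5
pos_y_4 = 8
pos_z_4 = 10
width_4 = 2
height_4 = 2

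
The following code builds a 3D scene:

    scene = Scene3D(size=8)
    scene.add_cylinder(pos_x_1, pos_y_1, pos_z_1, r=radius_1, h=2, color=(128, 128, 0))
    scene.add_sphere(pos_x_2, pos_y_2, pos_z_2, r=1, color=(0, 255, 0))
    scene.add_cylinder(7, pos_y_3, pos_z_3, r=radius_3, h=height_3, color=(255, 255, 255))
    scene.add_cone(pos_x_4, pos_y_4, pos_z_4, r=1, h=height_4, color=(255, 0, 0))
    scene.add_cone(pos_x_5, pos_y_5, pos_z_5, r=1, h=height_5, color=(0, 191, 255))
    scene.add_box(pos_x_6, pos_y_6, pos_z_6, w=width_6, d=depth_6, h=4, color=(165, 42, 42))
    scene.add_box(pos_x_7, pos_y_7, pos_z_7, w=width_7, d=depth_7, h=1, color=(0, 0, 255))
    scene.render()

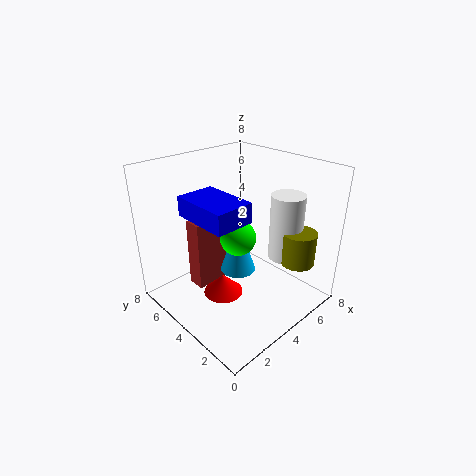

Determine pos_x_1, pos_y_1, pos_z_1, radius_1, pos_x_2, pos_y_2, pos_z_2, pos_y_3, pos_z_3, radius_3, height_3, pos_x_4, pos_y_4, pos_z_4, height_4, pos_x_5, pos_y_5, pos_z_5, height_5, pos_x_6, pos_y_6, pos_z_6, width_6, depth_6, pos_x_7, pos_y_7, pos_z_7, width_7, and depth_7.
pos_x_1 = 7, pos_y_1 = 2, pos_z_1 = 2, radius_1 = 1, pos_x_2 = 4, pos_y_2 = 4, pos_z_2 = 4, pos_y_3 = 3, pos_z_3 = 2, radius_3 = 1, height_3 = 4, pos_x_4 = 2, pos_y_4 = 3, pos_z_4 = 2, height_4 = 1, pos_x_5 = 4, pos_y_5 = 4, pos_z_5 = 2, height_5 = 3, pos_x_6 = 2, pos_y_6 = 5, pos_z_6 = 1, width_6 = 3, depth_6 = 1, pos_x_7 = 1, pos_y_7 = 2, pos_z_7 = 6, width_7 = 2, depth_7 = 3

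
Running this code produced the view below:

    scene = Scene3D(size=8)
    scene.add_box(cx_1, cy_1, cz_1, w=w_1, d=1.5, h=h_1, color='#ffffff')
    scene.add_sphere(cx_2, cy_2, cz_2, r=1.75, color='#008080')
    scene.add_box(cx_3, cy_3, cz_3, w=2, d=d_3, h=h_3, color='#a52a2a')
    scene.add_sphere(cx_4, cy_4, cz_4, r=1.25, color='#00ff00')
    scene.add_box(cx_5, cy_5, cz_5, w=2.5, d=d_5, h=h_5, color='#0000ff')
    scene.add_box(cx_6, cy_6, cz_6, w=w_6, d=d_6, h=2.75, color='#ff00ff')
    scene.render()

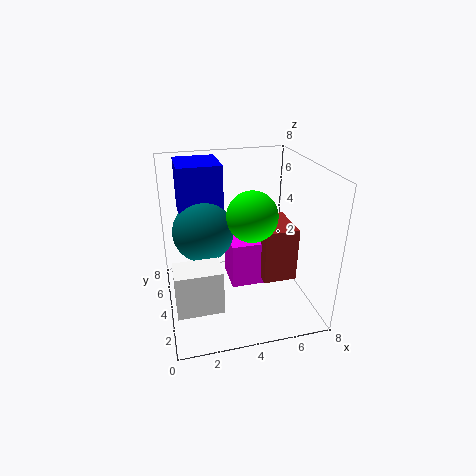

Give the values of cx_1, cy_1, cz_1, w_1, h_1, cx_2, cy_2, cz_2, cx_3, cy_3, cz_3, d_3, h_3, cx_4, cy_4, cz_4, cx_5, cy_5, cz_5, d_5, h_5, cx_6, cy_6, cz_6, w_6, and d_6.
cx_1 = 0.25, cy_1 = 0.75, cz_1 = 1.75, w_1 = 2.25, h_1 = 2.25, cx_2 = 2.25, cy_2 = 5.25, cz_2 = 4, cx_3 = 5.5, cy_3 = 3.5, cz_3 = 1, d_3 = 2.75, h_3 = 3.25, cx_4 = 4.25, cy_4 = 2.25, cz_4 = 6, cx_5 = 1, cy_5 = 5.25, cz_5 = 4.75, d_5 = 2.75, h_5 = 3, cx_6 = 3.75, cy_6 = 4.25, cz_6 = 0.5, w_6 = 2.25, d_6 = 2.25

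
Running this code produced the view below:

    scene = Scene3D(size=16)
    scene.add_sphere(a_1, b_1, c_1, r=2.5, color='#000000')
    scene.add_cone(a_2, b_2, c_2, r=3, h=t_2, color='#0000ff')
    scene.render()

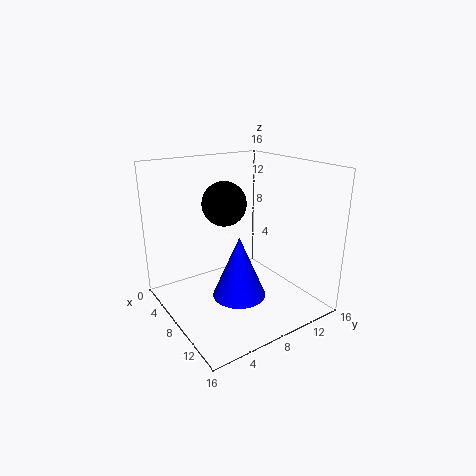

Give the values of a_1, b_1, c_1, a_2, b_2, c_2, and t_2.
a_1 = 6
b_1 = 7.5
c_1 = 11.5
a_2 = 9
b_2 = 7.5
c_2 = 1.5
t_2 = 7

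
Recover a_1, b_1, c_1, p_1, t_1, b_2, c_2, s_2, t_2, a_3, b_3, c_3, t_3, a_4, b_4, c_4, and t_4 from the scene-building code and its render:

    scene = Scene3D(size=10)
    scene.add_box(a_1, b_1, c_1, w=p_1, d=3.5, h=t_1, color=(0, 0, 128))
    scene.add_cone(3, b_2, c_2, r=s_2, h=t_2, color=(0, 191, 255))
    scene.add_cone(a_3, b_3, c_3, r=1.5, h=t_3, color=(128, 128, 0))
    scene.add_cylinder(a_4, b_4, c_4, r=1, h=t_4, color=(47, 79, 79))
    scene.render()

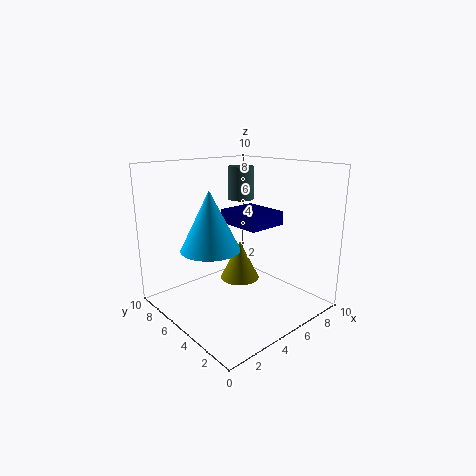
a_1 = 5.5; b_1 = 4; c_1 = 5.5; p_1 = 3; t_1 = 1; b_2 = 5.5; c_2 = 4.5; s_2 = 2; t_2 = 4; a_3 = 6.5; b_3 = 6.5; c_3 = 1; t_3 = 3; a_4 = 7.5; b_4 = 7.5; c_4 = 7; t_4 = 2.5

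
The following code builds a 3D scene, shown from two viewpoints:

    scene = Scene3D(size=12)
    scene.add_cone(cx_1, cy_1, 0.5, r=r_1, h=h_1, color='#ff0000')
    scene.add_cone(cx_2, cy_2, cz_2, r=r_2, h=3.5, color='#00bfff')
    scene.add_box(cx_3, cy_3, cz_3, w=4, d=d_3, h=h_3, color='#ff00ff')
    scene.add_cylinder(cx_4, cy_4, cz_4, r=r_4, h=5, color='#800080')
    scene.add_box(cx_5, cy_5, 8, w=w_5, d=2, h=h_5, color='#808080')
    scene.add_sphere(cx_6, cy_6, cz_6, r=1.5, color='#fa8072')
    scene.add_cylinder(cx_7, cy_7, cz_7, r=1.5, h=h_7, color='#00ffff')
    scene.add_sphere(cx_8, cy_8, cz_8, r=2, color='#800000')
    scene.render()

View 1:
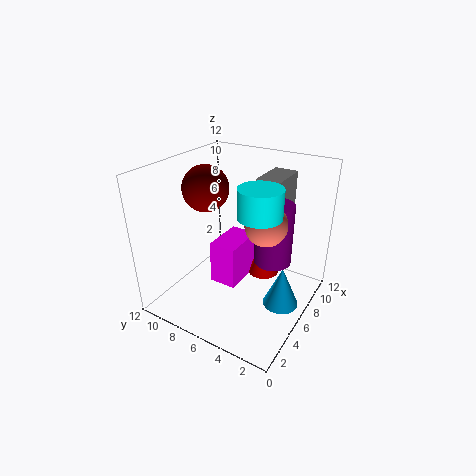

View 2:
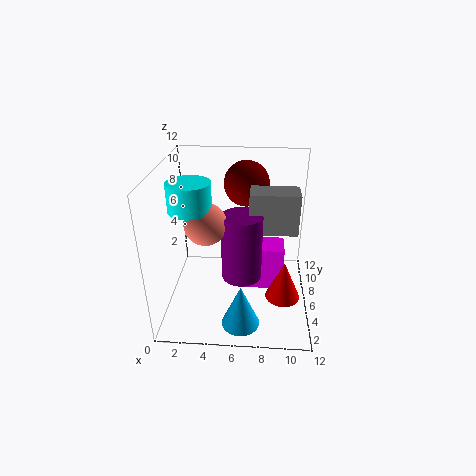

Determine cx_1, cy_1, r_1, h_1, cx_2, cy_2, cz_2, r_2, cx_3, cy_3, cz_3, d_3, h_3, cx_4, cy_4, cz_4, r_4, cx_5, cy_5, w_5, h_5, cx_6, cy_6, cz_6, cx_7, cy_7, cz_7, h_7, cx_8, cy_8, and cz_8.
cx_1 = 10; cy_1 = 5.5; r_1 = 1.5; h_1 = 3.5; cx_2 = 6.5; cy_2 = 2; cz_2 = 0.5; r_2 = 1.5; cx_3 = 6; cy_3 = 6.5; cz_3 = 0.5; d_3 = 2.5; h_3 = 4; cx_4 = 6.5; cy_4 = 3; cz_4 = 4.5; r_4 = 1.5; cx_5 = 7; cy_5 = 3; w_5 = 3.5; h_5 = 3; cx_6 = 4; cy_6 = 2.5; cz_6 = 9; cx_7 = 3; cy_7 = 2.5; cz_7 = 10; h_7 = 2; cx_8 = 6.5; cy_8 = 9.5; cz_8 = 9.5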